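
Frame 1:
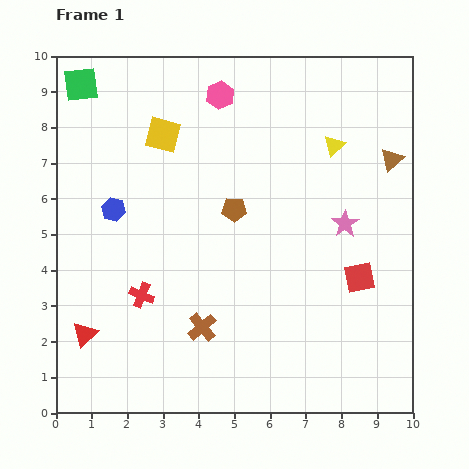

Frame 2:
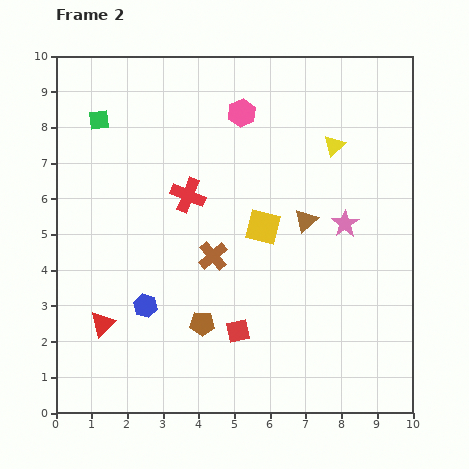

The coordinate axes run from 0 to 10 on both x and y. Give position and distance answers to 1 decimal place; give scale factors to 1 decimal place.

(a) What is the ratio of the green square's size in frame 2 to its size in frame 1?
0.6×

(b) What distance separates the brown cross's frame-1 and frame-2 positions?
2.0

The brown cross moved from (4.1, 2.4) to (4.4, 4.4), a distance of √(0.3² + 2.0²) ≈ 2.0.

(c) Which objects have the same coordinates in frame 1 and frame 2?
the yellow triangle, the pink star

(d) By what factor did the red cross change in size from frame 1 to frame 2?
1.4×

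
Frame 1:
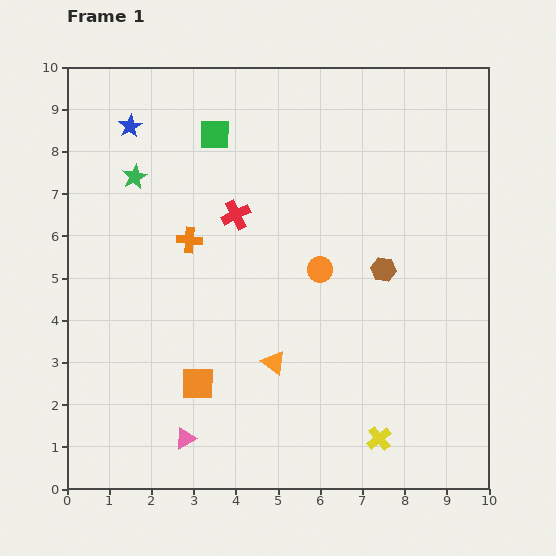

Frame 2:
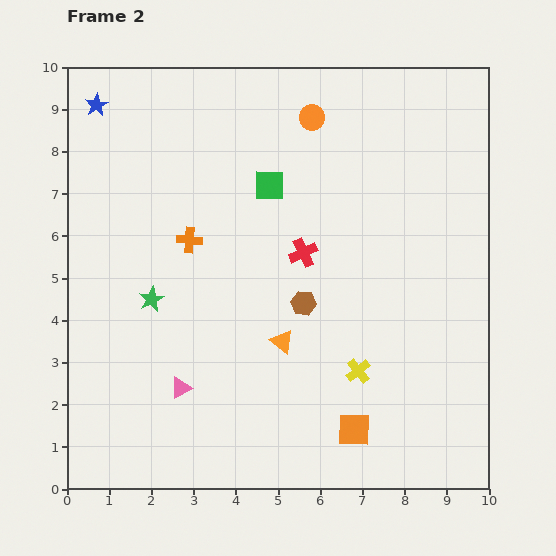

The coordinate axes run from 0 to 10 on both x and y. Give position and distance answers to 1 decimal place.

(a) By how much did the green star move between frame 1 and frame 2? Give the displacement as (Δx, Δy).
(0.4, -2.9)

The green star was at (1.6, 7.4) in frame 1 and (2.0, 4.5) in frame 2.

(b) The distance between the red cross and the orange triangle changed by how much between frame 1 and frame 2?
-1.4

Distance in frame 1: 3.6. Distance in frame 2: 2.2.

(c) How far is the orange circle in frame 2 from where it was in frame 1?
3.6

The orange circle moved from (6.0, 5.2) to (5.8, 8.8), a distance of √(0.2² + 3.6²) ≈ 3.6.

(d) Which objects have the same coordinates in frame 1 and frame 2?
the orange cross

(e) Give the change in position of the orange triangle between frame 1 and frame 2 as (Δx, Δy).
(0.2, 0.5)

The orange triangle was at (4.9, 3.0) in frame 1 and (5.1, 3.5) in frame 2.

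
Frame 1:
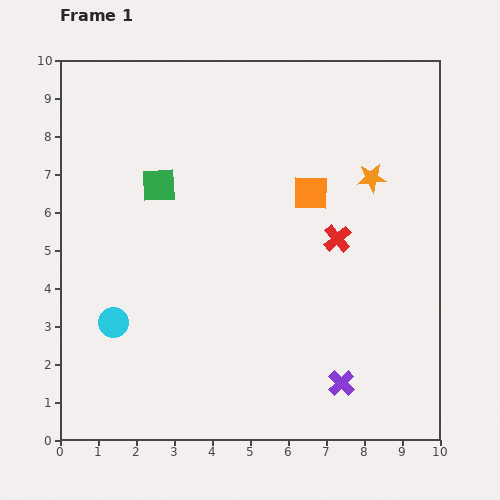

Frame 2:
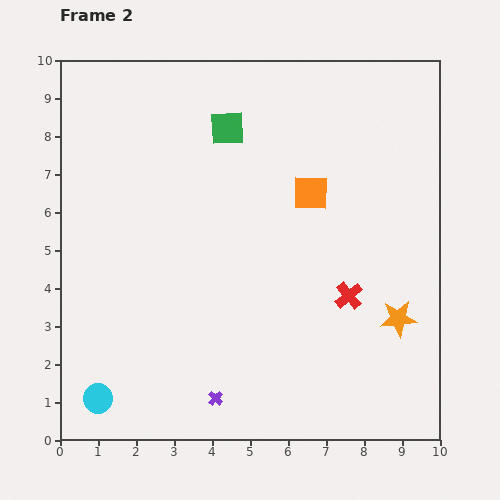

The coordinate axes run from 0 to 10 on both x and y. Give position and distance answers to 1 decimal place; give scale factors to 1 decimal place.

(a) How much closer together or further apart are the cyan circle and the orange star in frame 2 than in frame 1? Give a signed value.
+0.4

Distance in frame 1: 7.8. Distance in frame 2: 8.2.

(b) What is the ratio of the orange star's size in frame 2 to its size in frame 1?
1.3×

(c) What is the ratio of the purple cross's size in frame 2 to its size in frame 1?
0.6×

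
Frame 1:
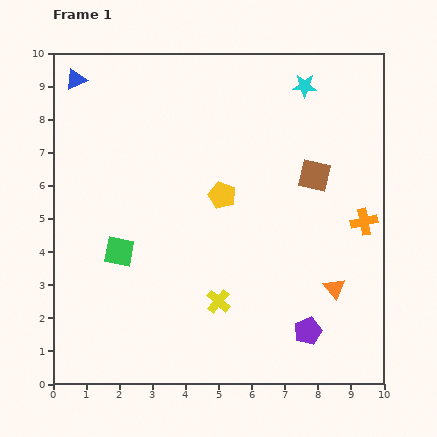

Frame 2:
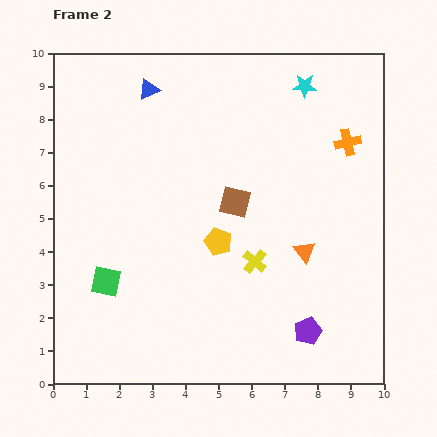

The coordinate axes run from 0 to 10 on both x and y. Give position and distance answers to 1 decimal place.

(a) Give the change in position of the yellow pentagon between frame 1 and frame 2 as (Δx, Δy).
(-0.1, -1.4)

The yellow pentagon was at (5.1, 5.7) in frame 1 and (5.0, 4.3) in frame 2.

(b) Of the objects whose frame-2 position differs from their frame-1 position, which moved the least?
the green square

(moved 1.0)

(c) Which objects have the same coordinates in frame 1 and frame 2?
the cyan star, the purple pentagon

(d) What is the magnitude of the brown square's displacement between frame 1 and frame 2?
2.5

The brown square moved from (7.9, 6.3) to (5.5, 5.5), a distance of √(2.4² + 0.8²) ≈ 2.5.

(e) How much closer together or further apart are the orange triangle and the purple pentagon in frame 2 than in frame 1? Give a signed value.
+0.9

Distance in frame 1: 1.5. Distance in frame 2: 2.4.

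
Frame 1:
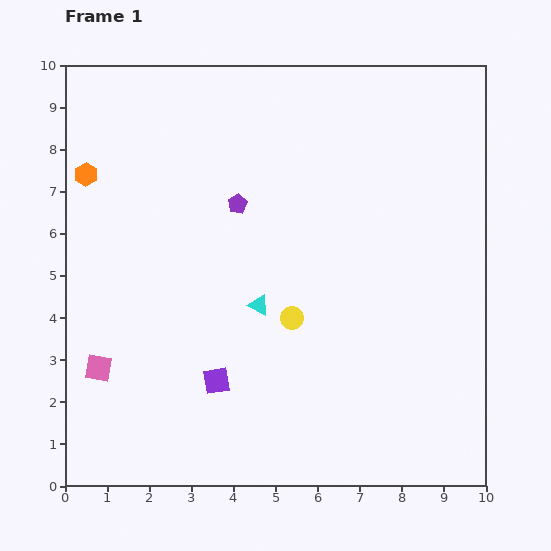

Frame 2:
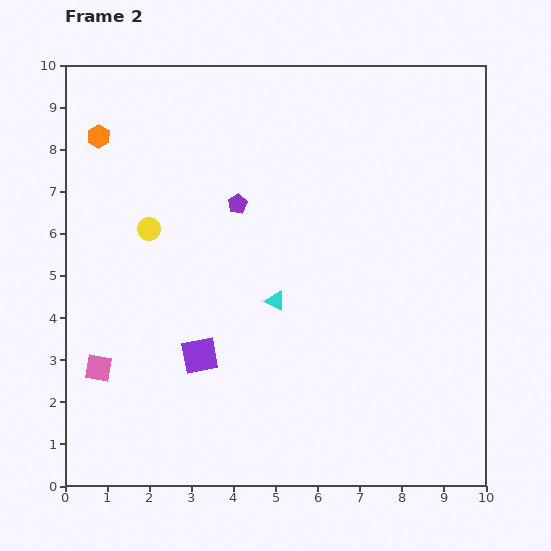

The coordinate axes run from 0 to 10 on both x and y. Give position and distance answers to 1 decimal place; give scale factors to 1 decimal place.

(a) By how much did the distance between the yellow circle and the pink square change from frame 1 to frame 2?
-1.3

Distance in frame 1: 4.8. Distance in frame 2: 3.5.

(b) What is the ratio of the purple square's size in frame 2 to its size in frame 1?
1.3×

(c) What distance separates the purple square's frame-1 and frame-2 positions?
0.7

The purple square moved from (3.6, 2.5) to (3.2, 3.1), a distance of √(0.4² + 0.6²) ≈ 0.7.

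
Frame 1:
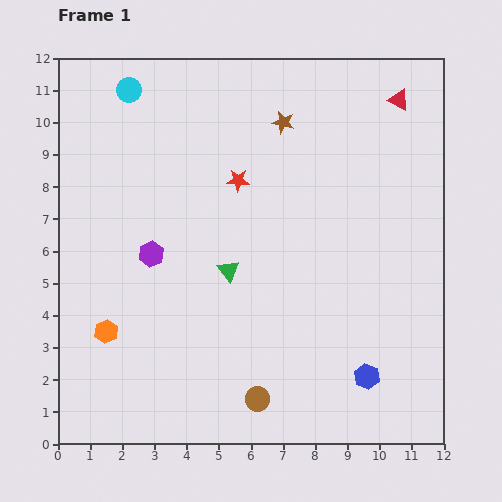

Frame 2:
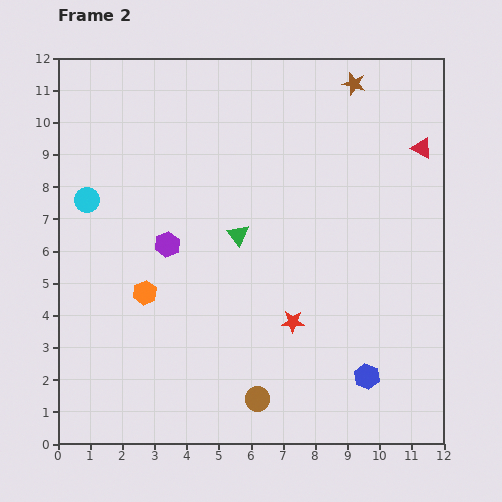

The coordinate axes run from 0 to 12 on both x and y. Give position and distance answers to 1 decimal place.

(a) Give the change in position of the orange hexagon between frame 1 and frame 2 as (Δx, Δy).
(1.2, 1.2)

The orange hexagon was at (1.5, 3.5) in frame 1 and (2.7, 4.7) in frame 2.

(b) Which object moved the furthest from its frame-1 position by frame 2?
the red star

(moved 4.7; next 3.6)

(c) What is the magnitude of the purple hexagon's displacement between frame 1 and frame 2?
0.6

The purple hexagon moved from (2.9, 5.9) to (3.4, 6.2), a distance of √(0.5² + 0.3²) ≈ 0.6.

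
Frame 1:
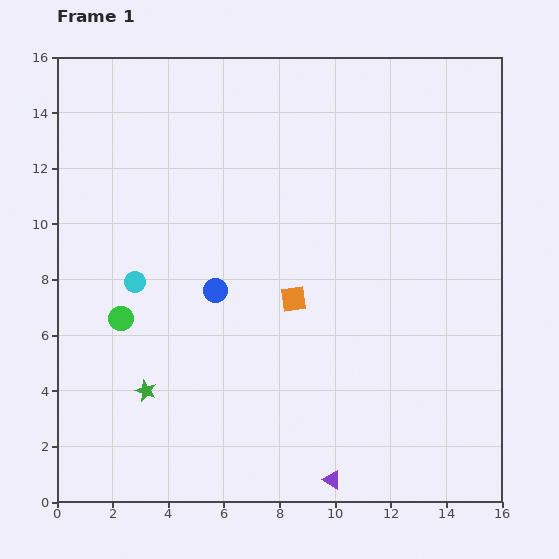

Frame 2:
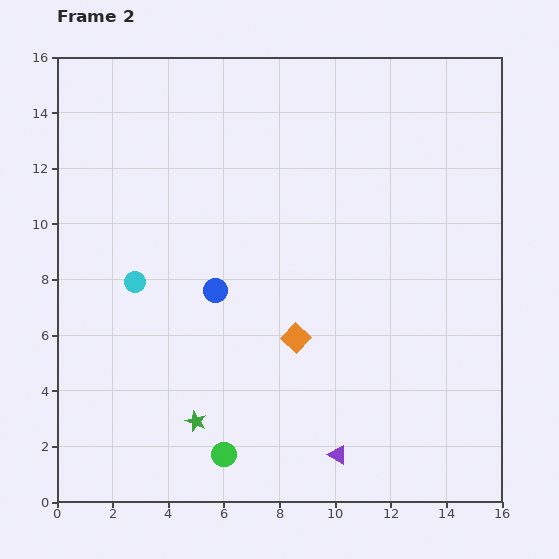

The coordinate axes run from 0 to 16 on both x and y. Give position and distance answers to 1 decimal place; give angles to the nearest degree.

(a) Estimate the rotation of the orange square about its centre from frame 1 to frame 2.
40° counter-clockwise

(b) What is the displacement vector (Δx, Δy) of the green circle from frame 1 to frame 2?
(3.7, -4.9)

The green circle was at (2.3, 6.6) in frame 1 and (6.0, 1.7) in frame 2.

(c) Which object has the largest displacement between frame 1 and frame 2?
the green circle

(moved 6.1; next 2.1)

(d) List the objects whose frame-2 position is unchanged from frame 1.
the cyan circle, the blue circle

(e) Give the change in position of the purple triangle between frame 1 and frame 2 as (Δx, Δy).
(0.2, 0.9)

The purple triangle was at (9.9, 0.8) in frame 1 and (10.1, 1.7) in frame 2.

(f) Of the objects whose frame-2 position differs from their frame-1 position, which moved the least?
the purple triangle

(moved 0.9)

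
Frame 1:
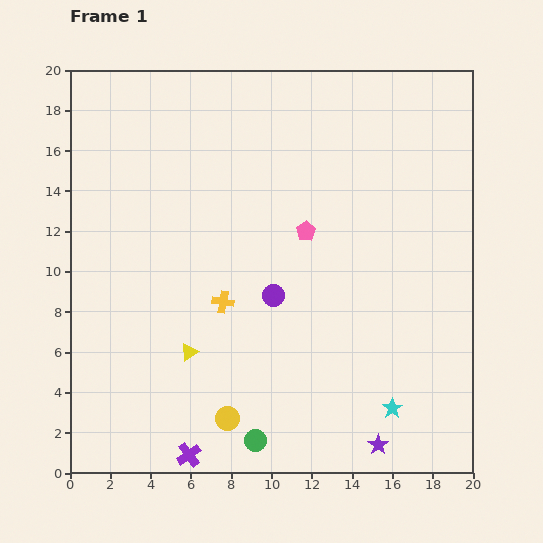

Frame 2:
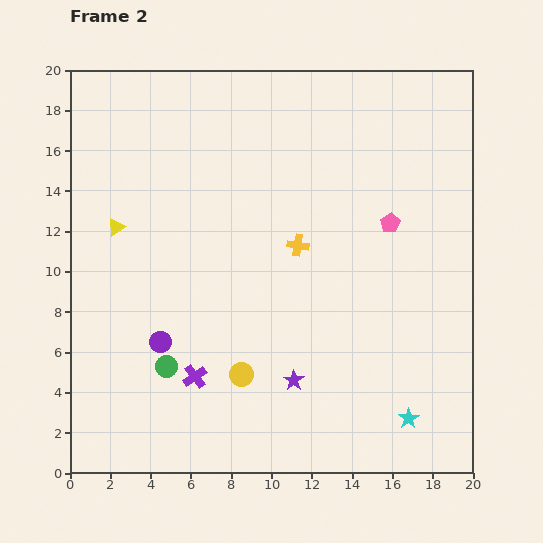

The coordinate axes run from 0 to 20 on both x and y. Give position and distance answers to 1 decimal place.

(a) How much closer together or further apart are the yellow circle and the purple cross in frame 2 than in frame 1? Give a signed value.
-0.3

Distance in frame 1: 2.6. Distance in frame 2: 2.3.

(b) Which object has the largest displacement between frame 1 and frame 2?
the yellow triangle

(moved 7.2; next 6.1)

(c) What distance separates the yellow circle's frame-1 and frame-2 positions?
2.3

The yellow circle moved from (7.8, 2.7) to (8.5, 4.9), a distance of √(0.7² + 2.2²) ≈ 2.3.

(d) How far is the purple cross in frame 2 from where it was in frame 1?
3.9

The purple cross moved from (5.9, 0.9) to (6.2, 4.8), a distance of √(0.3² + 3.9²) ≈ 3.9.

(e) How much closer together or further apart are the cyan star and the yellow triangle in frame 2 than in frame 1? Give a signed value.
+6.8

Distance in frame 1: 10.5. Distance in frame 2: 17.3.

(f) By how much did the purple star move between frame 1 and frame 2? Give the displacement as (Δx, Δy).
(-4.2, 3.2)

The purple star was at (15.3, 1.4) in frame 1 and (11.1, 4.6) in frame 2.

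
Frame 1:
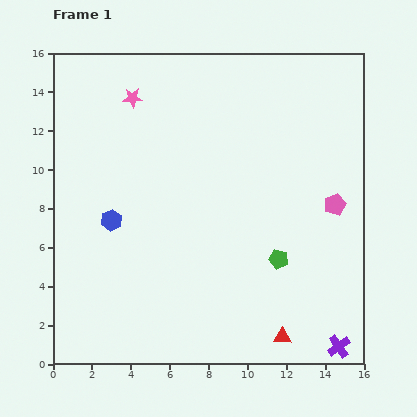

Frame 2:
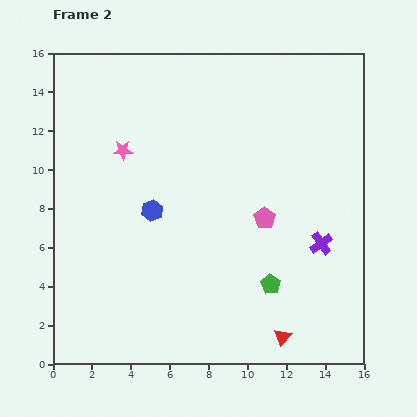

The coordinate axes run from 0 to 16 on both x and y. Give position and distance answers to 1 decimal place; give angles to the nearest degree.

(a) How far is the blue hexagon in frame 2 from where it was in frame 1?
2.2

The blue hexagon moved from (3.0, 7.4) to (5.1, 7.9), a distance of √(2.1² + 0.5²) ≈ 2.2.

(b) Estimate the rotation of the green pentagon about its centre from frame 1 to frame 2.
18° clockwise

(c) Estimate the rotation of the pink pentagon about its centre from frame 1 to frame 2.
16° counter-clockwise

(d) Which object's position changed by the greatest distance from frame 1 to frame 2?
the purple cross

(moved 5.4; next 3.7)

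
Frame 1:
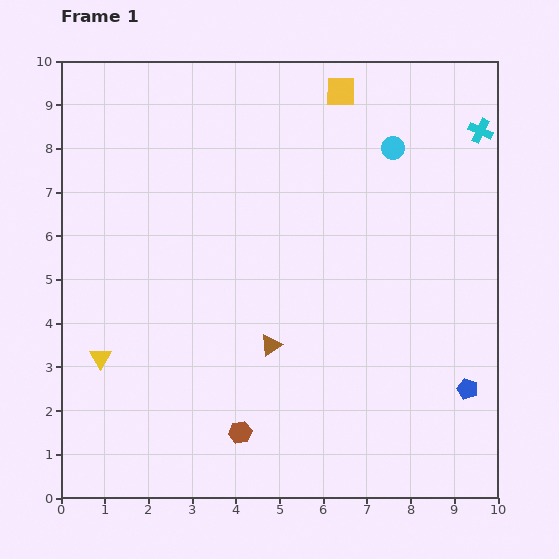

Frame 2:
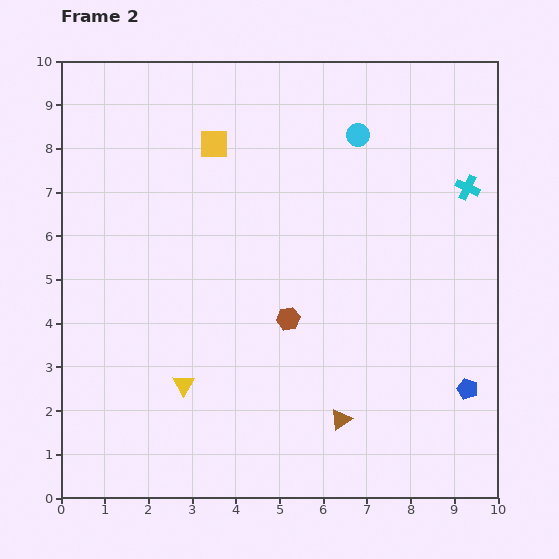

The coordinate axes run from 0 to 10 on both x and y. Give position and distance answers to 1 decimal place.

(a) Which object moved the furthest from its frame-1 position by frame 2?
the yellow square

(moved 3.1; next 2.8)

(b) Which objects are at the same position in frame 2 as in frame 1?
the blue pentagon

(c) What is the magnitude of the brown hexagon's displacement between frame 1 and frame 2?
2.8

The brown hexagon moved from (4.1, 1.5) to (5.2, 4.1), a distance of √(1.1² + 2.6²) ≈ 2.8.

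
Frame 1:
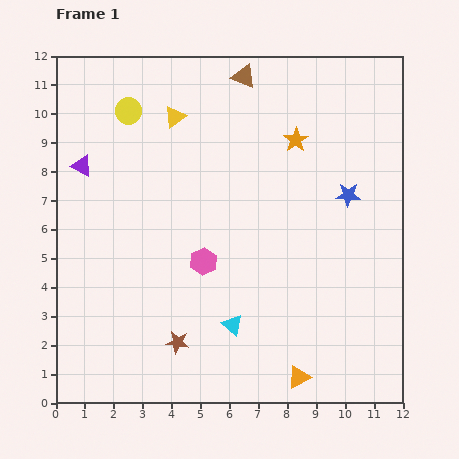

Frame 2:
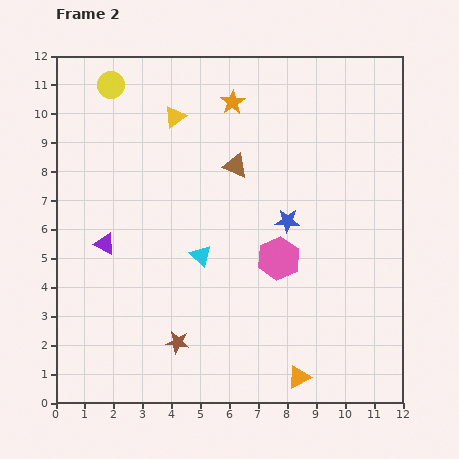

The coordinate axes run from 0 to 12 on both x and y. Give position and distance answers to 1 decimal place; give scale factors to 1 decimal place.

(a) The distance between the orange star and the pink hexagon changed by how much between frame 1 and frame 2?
+0.3

Distance in frame 1: 5.3. Distance in frame 2: 5.6.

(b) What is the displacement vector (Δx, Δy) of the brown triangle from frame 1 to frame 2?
(-0.3, -3.1)

The brown triangle was at (6.5, 11.3) in frame 1 and (6.2, 8.2) in frame 2.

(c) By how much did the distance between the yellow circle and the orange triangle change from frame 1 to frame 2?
+1.1

Distance in frame 1: 10.9. Distance in frame 2: 12.0.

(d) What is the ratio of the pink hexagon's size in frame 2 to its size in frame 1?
1.6×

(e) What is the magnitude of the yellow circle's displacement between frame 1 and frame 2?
1.1

The yellow circle moved from (2.5, 10.1) to (1.9, 11.0), a distance of √(0.6² + 0.9²) ≈ 1.1.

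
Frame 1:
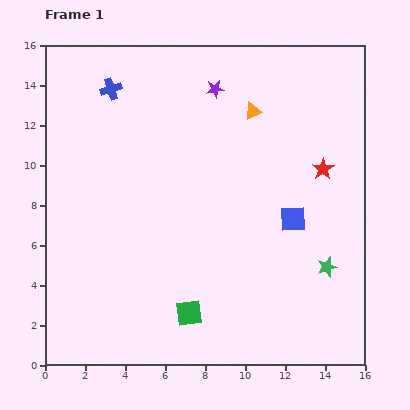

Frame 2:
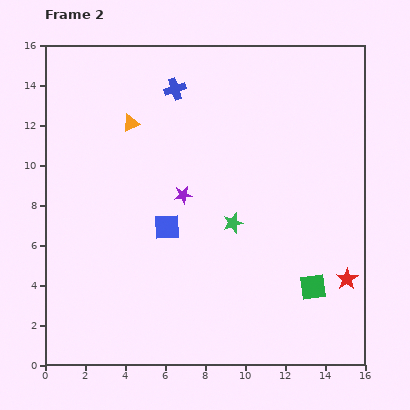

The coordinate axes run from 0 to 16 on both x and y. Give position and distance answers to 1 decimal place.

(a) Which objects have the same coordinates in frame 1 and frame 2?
none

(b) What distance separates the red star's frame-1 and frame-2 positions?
5.6

The red star moved from (13.9, 9.8) to (15.1, 4.3), a distance of √(1.2² + 5.5²) ≈ 5.6.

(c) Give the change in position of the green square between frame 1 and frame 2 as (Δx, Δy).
(6.2, 1.3)

The green square was at (7.2, 2.6) in frame 1 and (13.4, 3.9) in frame 2.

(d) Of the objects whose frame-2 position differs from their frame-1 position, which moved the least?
the blue cross

(moved 3.2)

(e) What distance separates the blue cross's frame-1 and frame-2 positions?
3.2

The blue cross moved from (3.3, 13.8) to (6.5, 13.8), a distance of √(3.2² + 0.0²) ≈ 3.2.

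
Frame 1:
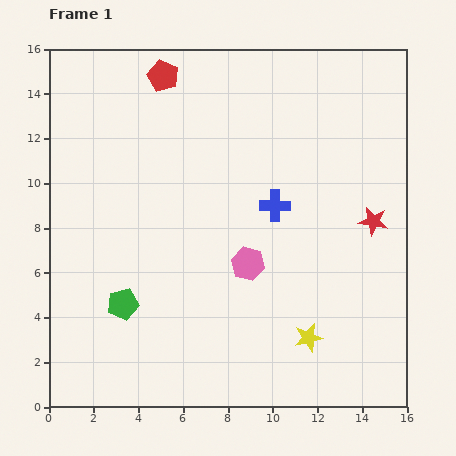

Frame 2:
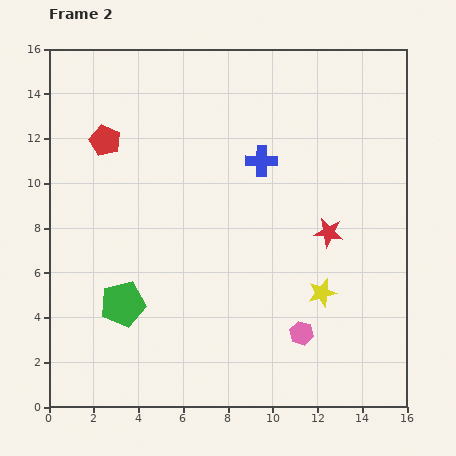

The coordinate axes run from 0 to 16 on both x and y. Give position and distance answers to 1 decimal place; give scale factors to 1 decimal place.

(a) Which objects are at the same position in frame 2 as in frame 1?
the green pentagon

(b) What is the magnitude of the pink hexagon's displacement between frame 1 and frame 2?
3.9

The pink hexagon moved from (8.9, 6.4) to (11.3, 3.3), a distance of √(2.4² + 3.1²) ≈ 3.9.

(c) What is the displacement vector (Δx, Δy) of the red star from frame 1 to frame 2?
(-2.0, -0.5)

The red star was at (14.5, 8.3) in frame 1 and (12.5, 7.8) in frame 2.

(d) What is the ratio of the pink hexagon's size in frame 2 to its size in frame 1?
0.7×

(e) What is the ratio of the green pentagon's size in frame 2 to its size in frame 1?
1.5×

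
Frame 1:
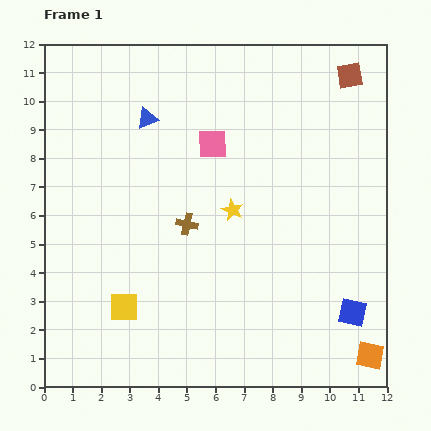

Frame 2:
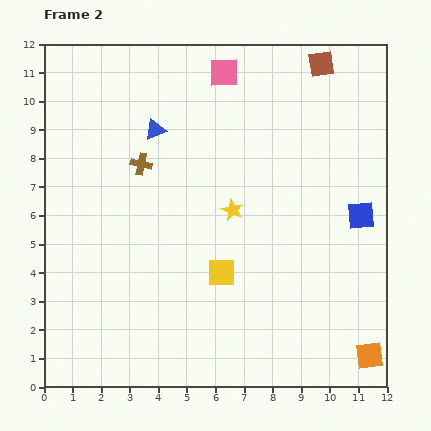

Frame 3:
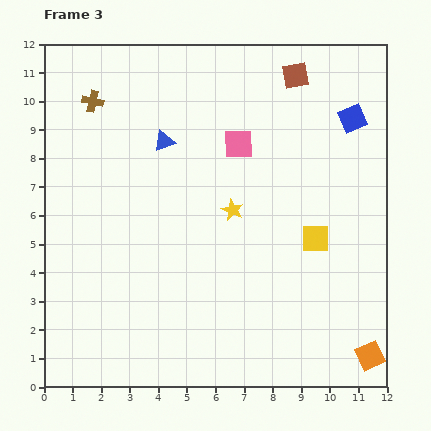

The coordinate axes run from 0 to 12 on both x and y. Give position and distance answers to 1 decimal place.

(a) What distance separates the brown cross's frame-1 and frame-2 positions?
2.6

The brown cross moved from (5.0, 5.7) to (3.4, 7.8), a distance of √(1.6² + 2.1²) ≈ 2.6.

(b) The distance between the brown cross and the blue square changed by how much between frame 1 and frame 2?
+1.3

Distance in frame 1: 6.6. Distance in frame 2: 7.9.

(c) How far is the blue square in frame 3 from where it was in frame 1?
6.8

The blue square moved from (10.8, 2.6) to (10.8, 9.4), a distance of √(0.0² + 6.8²) ≈ 6.8.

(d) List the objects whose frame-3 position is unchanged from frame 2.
the orange square, the yellow star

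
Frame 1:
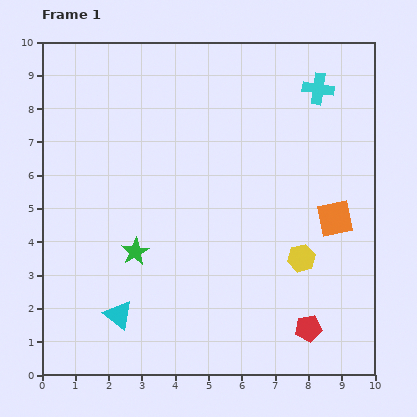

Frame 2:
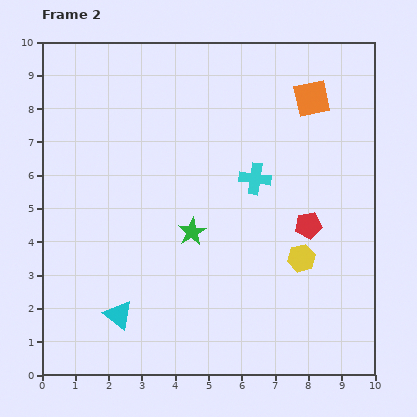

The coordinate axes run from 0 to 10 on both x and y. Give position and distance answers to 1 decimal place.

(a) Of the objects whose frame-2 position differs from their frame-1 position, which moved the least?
the green star

(moved 1.8)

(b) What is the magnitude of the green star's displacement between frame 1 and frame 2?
1.8

The green star moved from (2.8, 3.7) to (4.5, 4.3), a distance of √(1.7² + 0.6²) ≈ 1.8.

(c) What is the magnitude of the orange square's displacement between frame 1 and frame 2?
3.7

The orange square moved from (8.8, 4.7) to (8.1, 8.3), a distance of √(0.7² + 3.6²) ≈ 3.7.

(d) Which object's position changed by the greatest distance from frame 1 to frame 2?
the orange square

(moved 3.7; next 3.3)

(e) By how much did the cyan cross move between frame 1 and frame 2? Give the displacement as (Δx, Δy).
(-1.9, -2.7)

The cyan cross was at (8.3, 8.6) in frame 1 and (6.4, 5.9) in frame 2.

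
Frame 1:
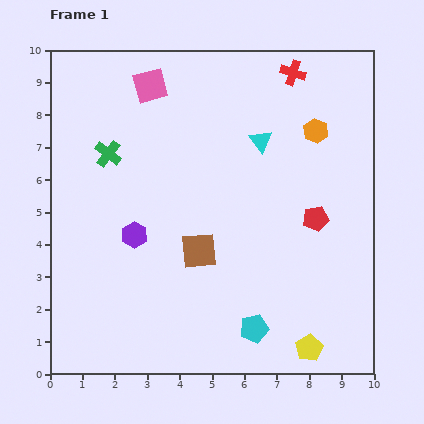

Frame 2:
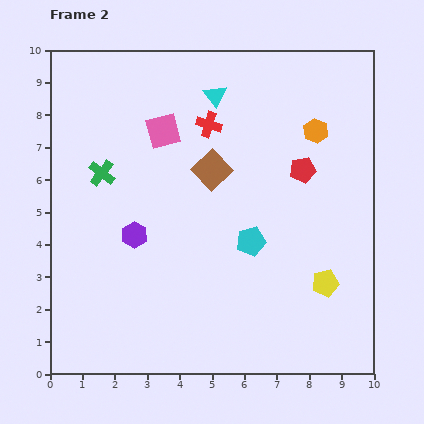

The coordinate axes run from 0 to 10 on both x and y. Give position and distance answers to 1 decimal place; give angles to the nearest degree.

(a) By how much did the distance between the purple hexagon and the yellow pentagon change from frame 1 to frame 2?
-0.3

Distance in frame 1: 6.4. Distance in frame 2: 6.1.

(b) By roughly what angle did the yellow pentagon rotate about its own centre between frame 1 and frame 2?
17° clockwise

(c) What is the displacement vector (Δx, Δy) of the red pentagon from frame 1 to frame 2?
(-0.4, 1.5)

The red pentagon was at (8.2, 4.8) in frame 1 and (7.8, 6.3) in frame 2.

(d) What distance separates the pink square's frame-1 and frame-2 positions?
1.5

The pink square moved from (3.1, 8.9) to (3.5, 7.5), a distance of √(0.4² + 1.4²) ≈ 1.5.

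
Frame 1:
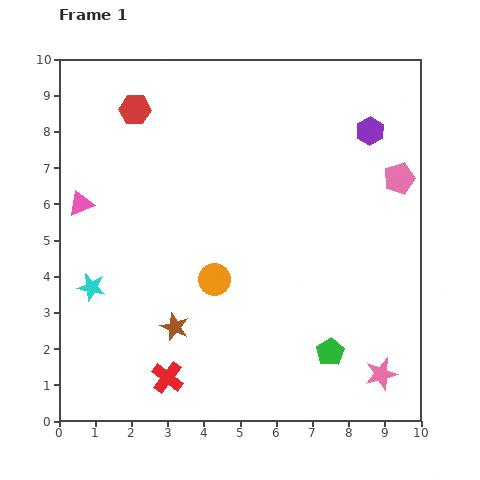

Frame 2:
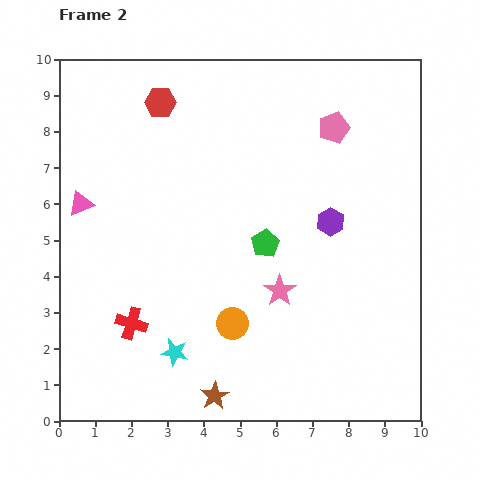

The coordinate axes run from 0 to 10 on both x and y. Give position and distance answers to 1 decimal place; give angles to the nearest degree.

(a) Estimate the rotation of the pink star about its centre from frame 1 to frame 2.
20° counter-clockwise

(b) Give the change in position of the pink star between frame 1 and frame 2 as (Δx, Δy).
(-2.8, 2.3)

The pink star was at (8.9, 1.3) in frame 1 and (6.1, 3.6) in frame 2.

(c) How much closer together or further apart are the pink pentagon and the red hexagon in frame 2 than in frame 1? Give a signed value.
-2.6

Distance in frame 1: 7.5. Distance in frame 2: 4.9.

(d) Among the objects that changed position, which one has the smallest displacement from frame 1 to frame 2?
the red hexagon

(moved 0.7)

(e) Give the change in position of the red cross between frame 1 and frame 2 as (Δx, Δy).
(-1.0, 1.5)

The red cross was at (3.0, 1.2) in frame 1 and (2.0, 2.7) in frame 2.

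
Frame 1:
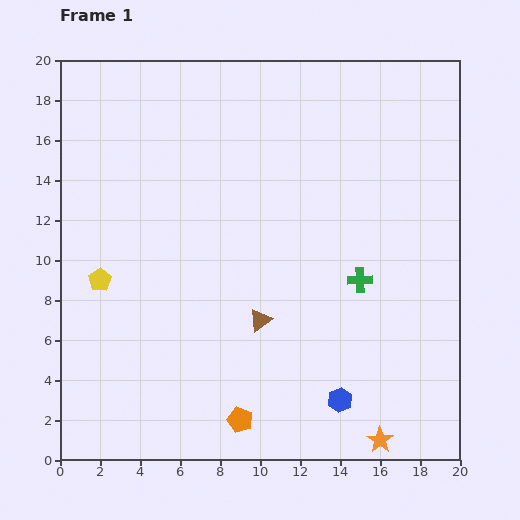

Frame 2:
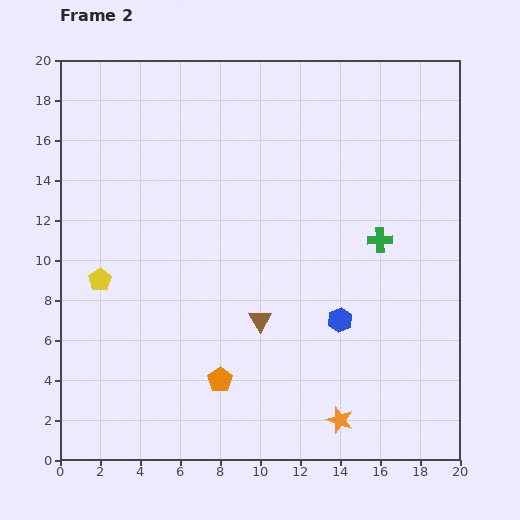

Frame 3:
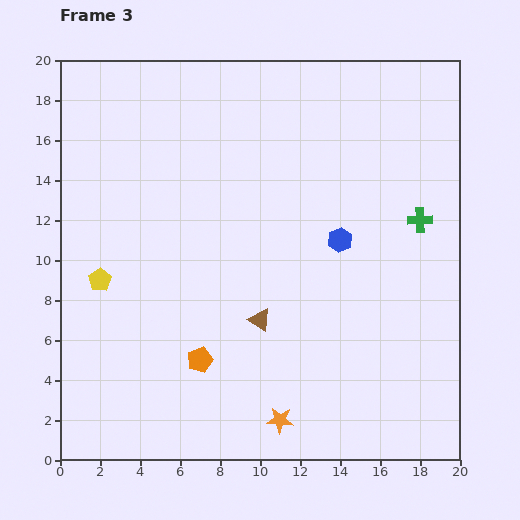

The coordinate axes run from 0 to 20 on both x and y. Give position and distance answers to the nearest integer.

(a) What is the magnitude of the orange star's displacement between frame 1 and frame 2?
2

The orange star moved from (16, 1) to (14, 2), a distance of √(2² + 1²) ≈ 2.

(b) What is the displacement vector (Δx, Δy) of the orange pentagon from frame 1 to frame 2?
(-1, 2)

The orange pentagon was at (9, 2) in frame 1 and (8, 4) in frame 2.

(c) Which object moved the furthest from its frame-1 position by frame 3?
the blue hexagon

(moved 8; next 5)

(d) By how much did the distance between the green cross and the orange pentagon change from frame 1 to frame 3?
+4

Distance in frame 1: 9. Distance in frame 3: 13.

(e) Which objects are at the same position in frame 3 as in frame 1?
the brown triangle, the yellow pentagon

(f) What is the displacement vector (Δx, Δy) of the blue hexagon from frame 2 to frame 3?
(0, 4)

The blue hexagon was at (14, 7) in frame 2 and (14, 11) in frame 3.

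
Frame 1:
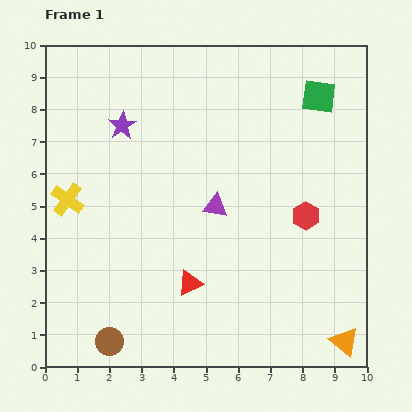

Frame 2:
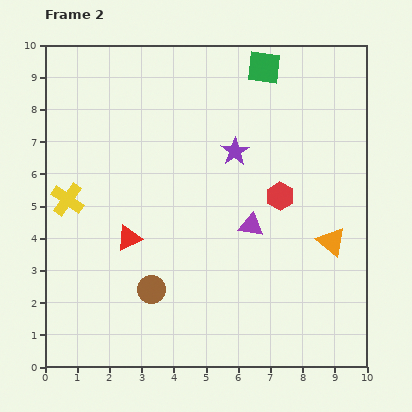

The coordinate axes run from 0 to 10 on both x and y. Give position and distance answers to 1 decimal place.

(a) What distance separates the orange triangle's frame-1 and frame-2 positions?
3.1

The orange triangle moved from (9.3, 0.8) to (8.9, 3.9), a distance of √(0.4² + 3.1²) ≈ 3.1.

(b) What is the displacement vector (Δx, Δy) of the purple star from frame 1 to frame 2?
(3.5, -0.8)

The purple star was at (2.4, 7.5) in frame 1 and (5.9, 6.7) in frame 2.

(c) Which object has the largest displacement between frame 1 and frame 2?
the purple star

(moved 3.6; next 3.1)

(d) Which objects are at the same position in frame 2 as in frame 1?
the yellow cross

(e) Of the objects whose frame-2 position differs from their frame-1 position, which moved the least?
the red hexagon

(moved 1.0)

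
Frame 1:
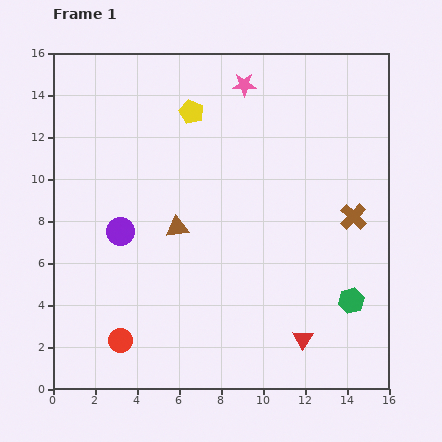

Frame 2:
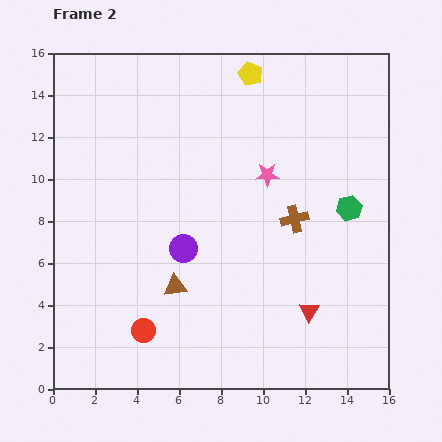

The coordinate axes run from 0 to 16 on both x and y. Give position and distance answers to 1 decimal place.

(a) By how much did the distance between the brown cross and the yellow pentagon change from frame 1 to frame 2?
-2.0

Distance in frame 1: 9.2. Distance in frame 2: 7.2.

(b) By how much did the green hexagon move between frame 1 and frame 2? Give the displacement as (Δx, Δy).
(-0.1, 4.4)

The green hexagon was at (14.2, 4.2) in frame 1 and (14.1, 8.6) in frame 2.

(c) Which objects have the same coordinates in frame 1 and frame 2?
none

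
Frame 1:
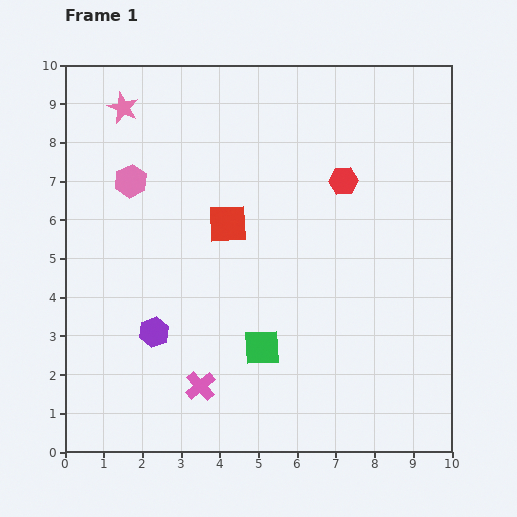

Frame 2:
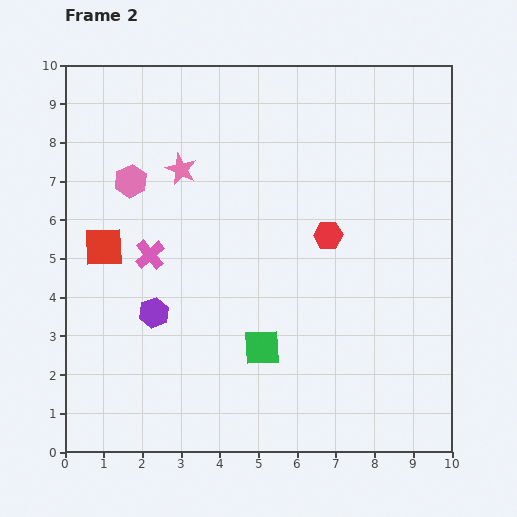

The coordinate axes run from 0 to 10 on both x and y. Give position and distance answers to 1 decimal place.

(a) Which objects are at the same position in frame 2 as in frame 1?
the pink hexagon, the green square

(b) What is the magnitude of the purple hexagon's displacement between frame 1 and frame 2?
0.5

The purple hexagon moved from (2.3, 3.1) to (2.3, 3.6), a distance of √(0.0² + 0.5²) ≈ 0.5.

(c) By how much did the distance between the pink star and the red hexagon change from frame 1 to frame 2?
-1.8

Distance in frame 1: 6.0. Distance in frame 2: 4.2.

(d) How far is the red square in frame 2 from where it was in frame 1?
3.3

The red square moved from (4.2, 5.9) to (1.0, 5.3), a distance of √(3.2² + 0.6²) ≈ 3.3.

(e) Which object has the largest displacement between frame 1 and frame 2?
the pink cross

(moved 3.6; next 3.3)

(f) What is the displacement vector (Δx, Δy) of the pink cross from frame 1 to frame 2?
(-1.3, 3.4)

The pink cross was at (3.5, 1.7) in frame 1 and (2.2, 5.1) in frame 2.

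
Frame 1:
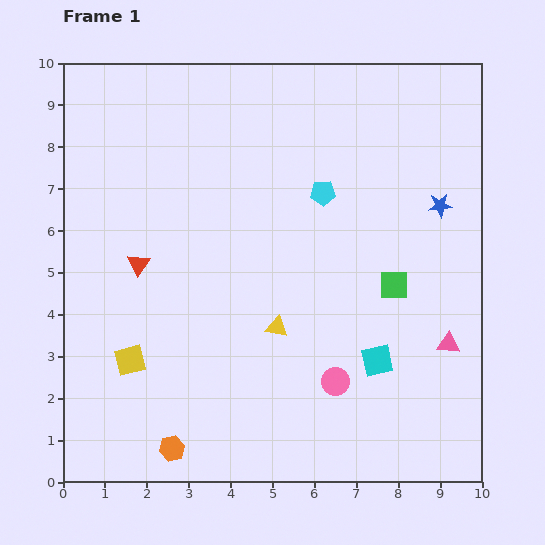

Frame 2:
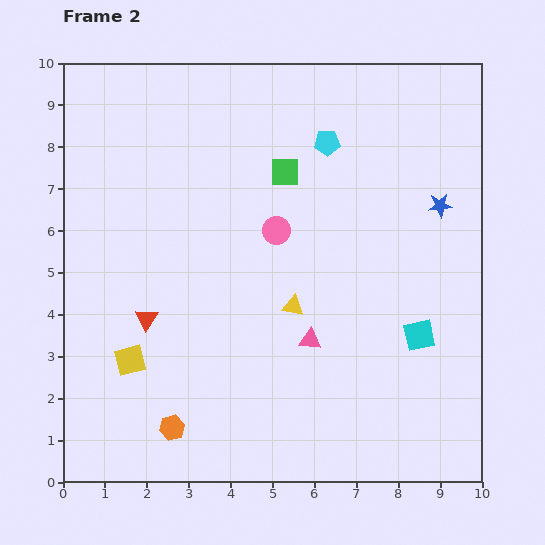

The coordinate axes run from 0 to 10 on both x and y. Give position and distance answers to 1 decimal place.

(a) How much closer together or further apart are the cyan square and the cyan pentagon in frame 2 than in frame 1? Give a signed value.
+0.9

Distance in frame 1: 4.2. Distance in frame 2: 5.1.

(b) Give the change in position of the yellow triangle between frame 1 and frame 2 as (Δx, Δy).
(0.4, 0.5)

The yellow triangle was at (5.1, 3.7) in frame 1 and (5.5, 4.2) in frame 2.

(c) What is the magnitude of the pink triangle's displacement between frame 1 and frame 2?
3.3

The pink triangle moved from (9.2, 3.3) to (5.9, 3.4), a distance of √(3.3² + 0.1²) ≈ 3.3.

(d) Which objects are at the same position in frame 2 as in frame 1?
the yellow square, the blue star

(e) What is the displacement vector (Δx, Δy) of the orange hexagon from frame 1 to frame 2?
(0.0, 0.5)

The orange hexagon was at (2.6, 0.8) in frame 1 and (2.6, 1.3) in frame 2.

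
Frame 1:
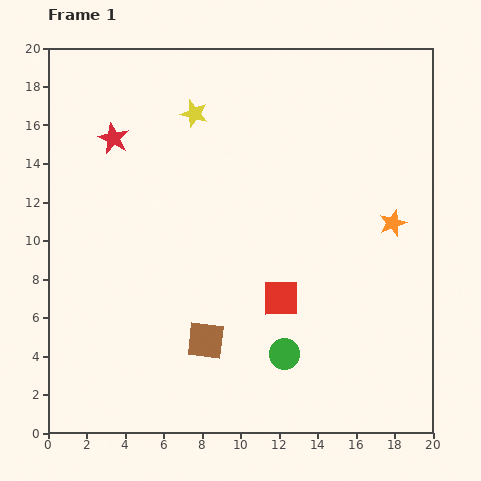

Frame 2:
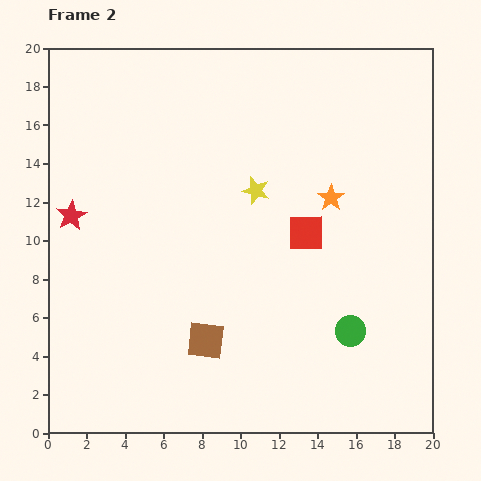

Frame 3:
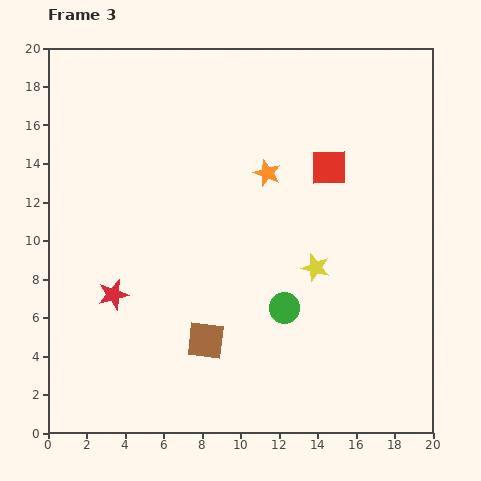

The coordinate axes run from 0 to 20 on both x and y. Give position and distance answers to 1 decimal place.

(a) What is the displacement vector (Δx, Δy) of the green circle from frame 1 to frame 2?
(3.4, 1.2)

The green circle was at (12.3, 4.1) in frame 1 and (15.7, 5.3) in frame 2.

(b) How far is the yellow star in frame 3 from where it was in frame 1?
10.2

The yellow star moved from (7.6, 16.6) to (13.9, 8.6), a distance of √(6.3² + 8.0²) ≈ 10.2.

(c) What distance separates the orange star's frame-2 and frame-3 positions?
3.5

The orange star moved from (14.7, 12.2) to (11.4, 13.5), a distance of √(3.3² + 1.3²) ≈ 3.5.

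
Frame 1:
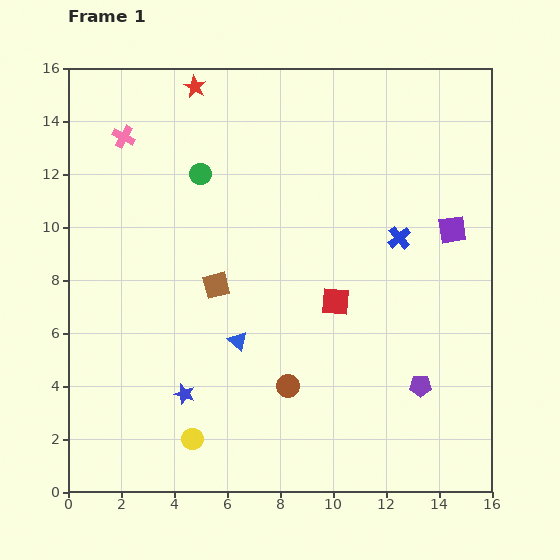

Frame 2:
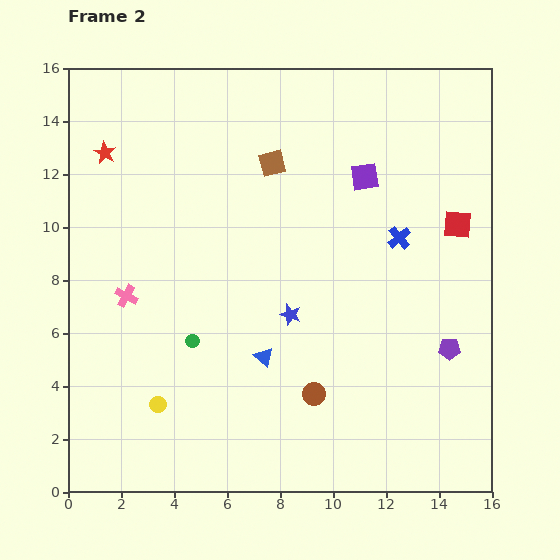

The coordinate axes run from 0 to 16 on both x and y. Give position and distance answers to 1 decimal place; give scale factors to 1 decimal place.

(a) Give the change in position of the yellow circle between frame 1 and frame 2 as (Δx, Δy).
(-1.3, 1.3)

The yellow circle was at (4.7, 2.0) in frame 1 and (3.4, 3.3) in frame 2.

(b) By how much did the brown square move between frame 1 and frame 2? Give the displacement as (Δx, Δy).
(2.1, 4.6)

The brown square was at (5.6, 7.8) in frame 1 and (7.7, 12.4) in frame 2.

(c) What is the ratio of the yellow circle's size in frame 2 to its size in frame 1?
0.8×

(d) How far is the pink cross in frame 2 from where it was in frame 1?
6.0

The pink cross moved from (2.1, 13.4) to (2.2, 7.4), a distance of √(0.1² + 6.0²) ≈ 6.0.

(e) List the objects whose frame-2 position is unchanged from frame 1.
the blue cross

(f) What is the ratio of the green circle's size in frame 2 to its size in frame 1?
0.6×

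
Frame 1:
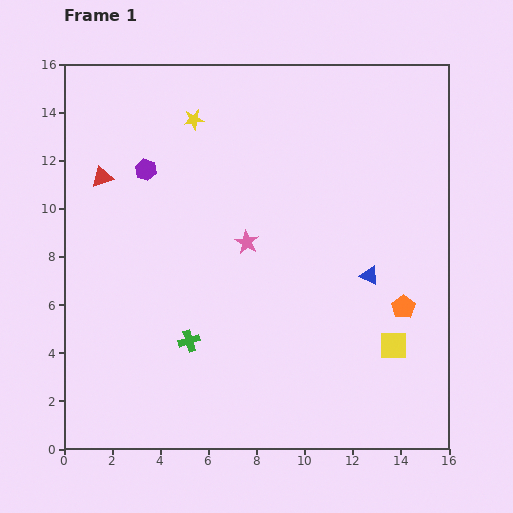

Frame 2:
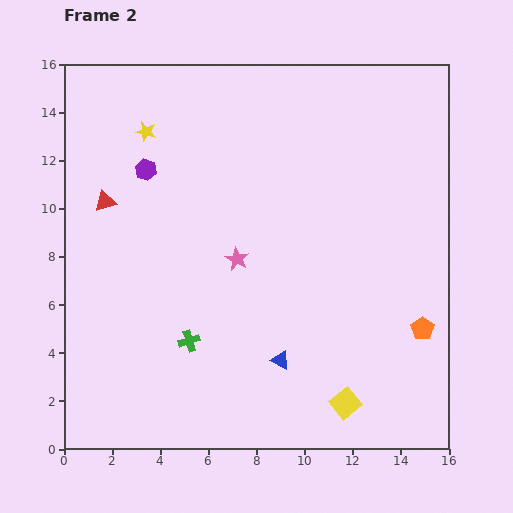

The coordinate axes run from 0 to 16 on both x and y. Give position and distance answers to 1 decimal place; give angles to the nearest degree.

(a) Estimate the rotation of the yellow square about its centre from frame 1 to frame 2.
40° counter-clockwise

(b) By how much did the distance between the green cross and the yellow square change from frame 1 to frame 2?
-1.5

Distance in frame 1: 8.5. Distance in frame 2: 7.0.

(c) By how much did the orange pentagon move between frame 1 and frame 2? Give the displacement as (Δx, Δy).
(0.8, -0.9)

The orange pentagon was at (14.1, 5.9) in frame 1 and (14.9, 5.0) in frame 2.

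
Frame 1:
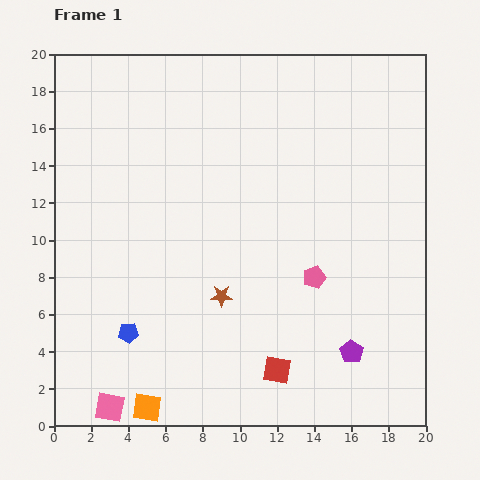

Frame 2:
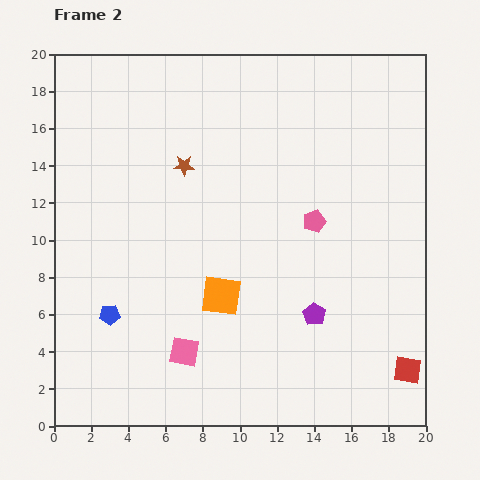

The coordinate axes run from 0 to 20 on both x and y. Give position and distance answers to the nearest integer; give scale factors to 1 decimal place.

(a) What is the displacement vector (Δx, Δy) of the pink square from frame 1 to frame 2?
(4, 3)

The pink square was at (3, 1) in frame 1 and (7, 4) in frame 2.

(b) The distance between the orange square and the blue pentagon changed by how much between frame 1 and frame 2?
+2

Distance in frame 1: 4. Distance in frame 2: 6.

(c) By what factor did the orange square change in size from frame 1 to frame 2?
1.4×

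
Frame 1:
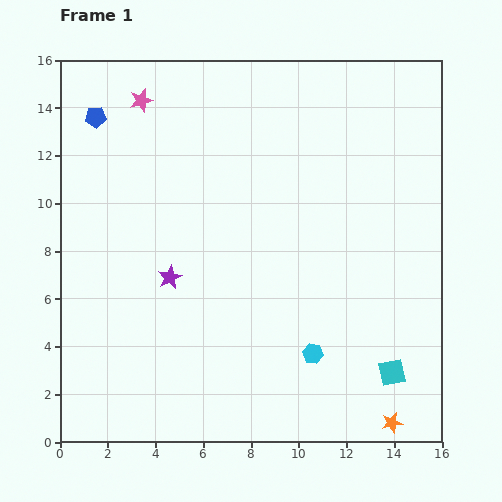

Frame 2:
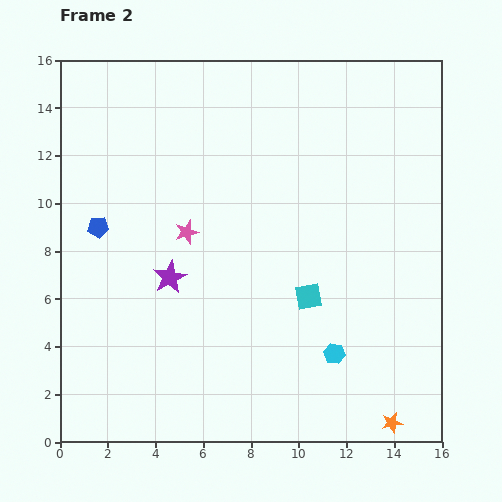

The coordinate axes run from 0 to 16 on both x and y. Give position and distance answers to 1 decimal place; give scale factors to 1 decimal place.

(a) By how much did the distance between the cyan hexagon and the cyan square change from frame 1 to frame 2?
-0.8

Distance in frame 1: 3.4. Distance in frame 2: 2.6.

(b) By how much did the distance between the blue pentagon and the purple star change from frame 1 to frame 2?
-3.7

Distance in frame 1: 7.4. Distance in frame 2: 3.7.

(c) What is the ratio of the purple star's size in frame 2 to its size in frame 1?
1.4×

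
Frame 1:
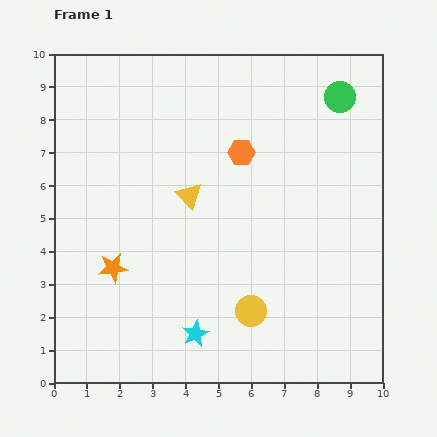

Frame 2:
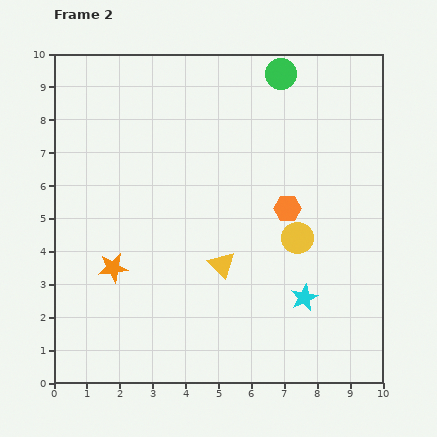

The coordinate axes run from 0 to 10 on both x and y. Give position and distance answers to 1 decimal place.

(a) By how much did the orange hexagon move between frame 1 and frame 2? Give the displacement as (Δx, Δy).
(1.4, -1.7)

The orange hexagon was at (5.7, 7.0) in frame 1 and (7.1, 5.3) in frame 2.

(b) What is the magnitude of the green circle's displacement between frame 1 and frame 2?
1.9

The green circle moved from (8.7, 8.7) to (6.9, 9.4), a distance of √(1.8² + 0.7²) ≈ 1.9.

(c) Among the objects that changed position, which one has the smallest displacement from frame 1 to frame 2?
the green circle

(moved 1.9)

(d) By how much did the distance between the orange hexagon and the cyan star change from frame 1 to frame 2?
-3.0

Distance in frame 1: 5.7. Distance in frame 2: 2.7.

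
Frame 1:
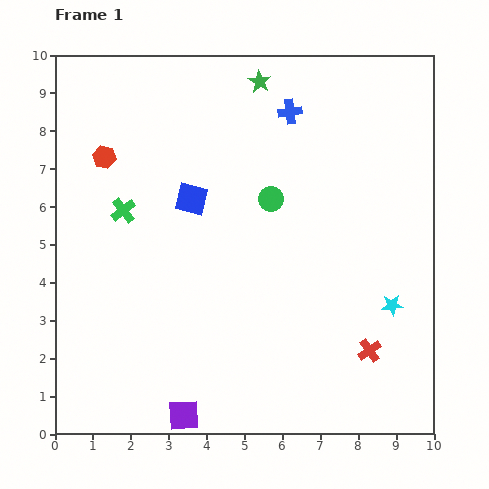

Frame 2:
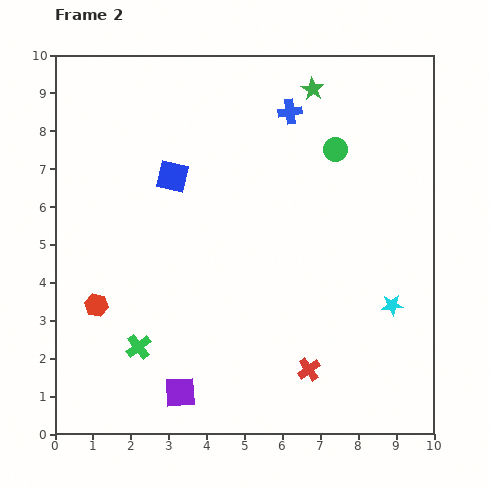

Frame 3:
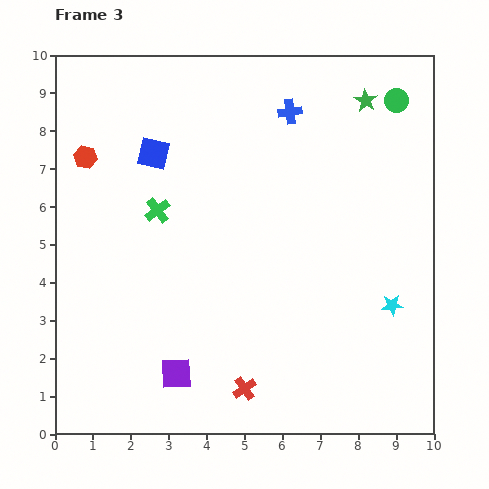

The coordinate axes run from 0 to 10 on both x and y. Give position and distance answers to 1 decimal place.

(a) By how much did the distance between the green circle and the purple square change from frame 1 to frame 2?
+1.5

Distance in frame 1: 6.1. Distance in frame 2: 7.6.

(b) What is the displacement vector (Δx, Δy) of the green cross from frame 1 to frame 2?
(0.4, -3.6)

The green cross was at (1.8, 5.9) in frame 1 and (2.2, 2.3) in frame 2.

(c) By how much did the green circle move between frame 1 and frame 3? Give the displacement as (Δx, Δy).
(3.3, 2.6)

The green circle was at (5.7, 6.2) in frame 1 and (9.0, 8.8) in frame 3.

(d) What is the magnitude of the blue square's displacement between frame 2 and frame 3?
0.8

The blue square moved from (3.1, 6.8) to (2.6, 7.4), a distance of √(0.5² + 0.6²) ≈ 0.8.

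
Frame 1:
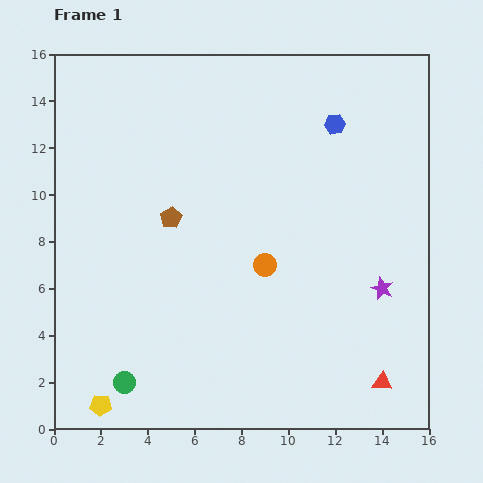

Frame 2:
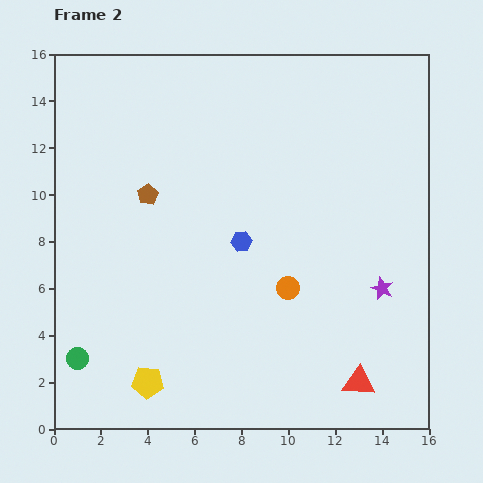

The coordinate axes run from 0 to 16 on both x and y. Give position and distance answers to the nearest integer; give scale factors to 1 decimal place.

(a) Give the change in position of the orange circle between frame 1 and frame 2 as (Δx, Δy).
(1, -1)

The orange circle was at (9, 7) in frame 1 and (10, 6) in frame 2.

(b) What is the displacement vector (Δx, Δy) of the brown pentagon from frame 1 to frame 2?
(-1, 1)

The brown pentagon was at (5, 9) in frame 1 and (4, 10) in frame 2.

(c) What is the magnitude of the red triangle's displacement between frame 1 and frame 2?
1

The red triangle moved from (14, 2) to (13, 2), a distance of √(1² + 0²) ≈ 1.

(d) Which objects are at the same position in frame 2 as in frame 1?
the purple star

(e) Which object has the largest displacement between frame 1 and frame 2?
the blue hexagon

(moved 6; next 2)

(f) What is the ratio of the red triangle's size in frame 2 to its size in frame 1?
1.6×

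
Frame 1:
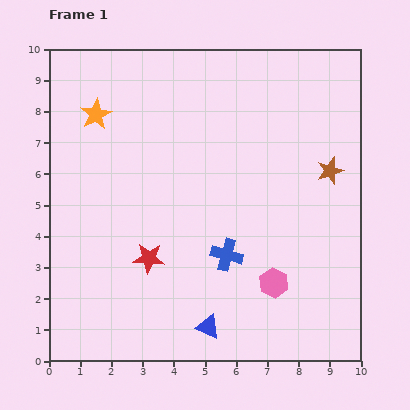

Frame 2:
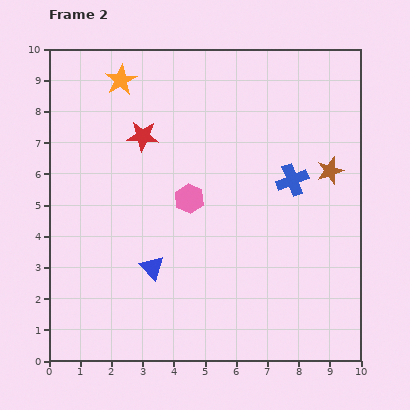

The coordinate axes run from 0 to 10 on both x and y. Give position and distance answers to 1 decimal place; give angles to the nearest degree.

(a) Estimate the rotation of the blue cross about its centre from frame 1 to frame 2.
37° counter-clockwise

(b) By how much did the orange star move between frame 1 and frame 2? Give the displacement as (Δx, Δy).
(0.8, 1.1)

The orange star was at (1.5, 7.9) in frame 1 and (2.3, 9.0) in frame 2.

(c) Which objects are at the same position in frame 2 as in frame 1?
the brown star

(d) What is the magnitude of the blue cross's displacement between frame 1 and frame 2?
3.2

The blue cross moved from (5.7, 3.4) to (7.8, 5.8), a distance of √(2.1² + 2.4²) ≈ 3.2.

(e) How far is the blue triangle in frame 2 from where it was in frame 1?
2.6

The blue triangle moved from (5.1, 1.1) to (3.3, 3.0), a distance of √(1.8² + 1.9²) ≈ 2.6.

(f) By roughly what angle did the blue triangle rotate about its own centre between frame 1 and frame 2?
23° clockwise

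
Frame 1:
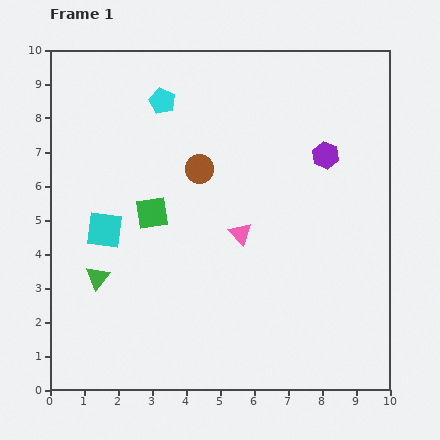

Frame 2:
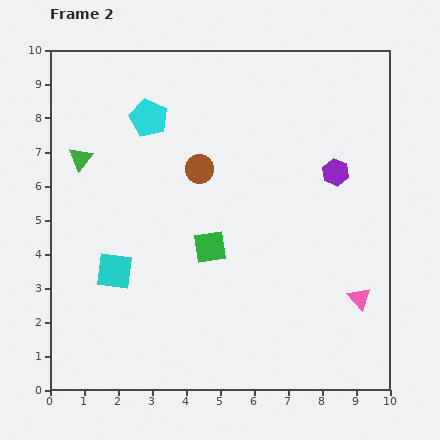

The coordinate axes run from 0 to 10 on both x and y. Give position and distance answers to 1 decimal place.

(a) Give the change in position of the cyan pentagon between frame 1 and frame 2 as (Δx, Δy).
(-0.4, -0.5)

The cyan pentagon was at (3.3, 8.5) in frame 1 and (2.9, 8.0) in frame 2.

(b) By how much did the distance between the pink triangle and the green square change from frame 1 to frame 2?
+1.9

Distance in frame 1: 2.7. Distance in frame 2: 4.6.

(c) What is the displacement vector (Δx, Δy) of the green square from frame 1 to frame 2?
(1.7, -1.0)

The green square was at (3.0, 5.2) in frame 1 and (4.7, 4.2) in frame 2.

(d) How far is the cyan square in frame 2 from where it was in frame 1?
1.2

The cyan square moved from (1.6, 4.7) to (1.9, 3.5), a distance of √(0.3² + 1.2²) ≈ 1.2.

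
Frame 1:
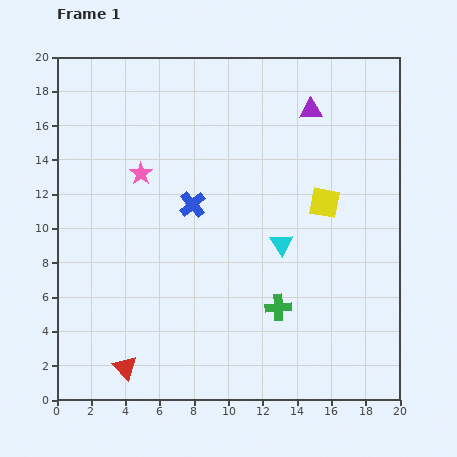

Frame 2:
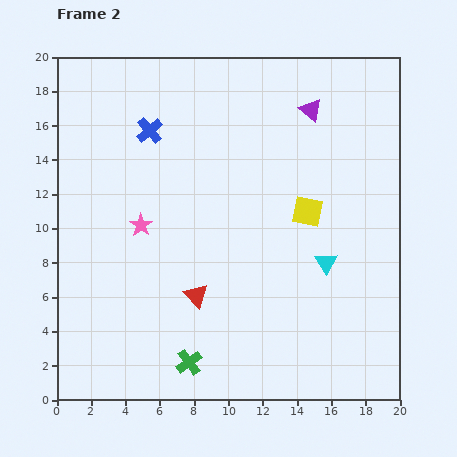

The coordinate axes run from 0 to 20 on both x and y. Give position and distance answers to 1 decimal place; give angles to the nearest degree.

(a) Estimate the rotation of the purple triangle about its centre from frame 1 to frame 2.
41° clockwise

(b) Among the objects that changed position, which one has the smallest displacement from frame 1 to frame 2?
the yellow square

(moved 1.1)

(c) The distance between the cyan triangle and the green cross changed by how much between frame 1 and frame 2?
+6.2

Distance in frame 1: 3.7. Distance in frame 2: 9.9.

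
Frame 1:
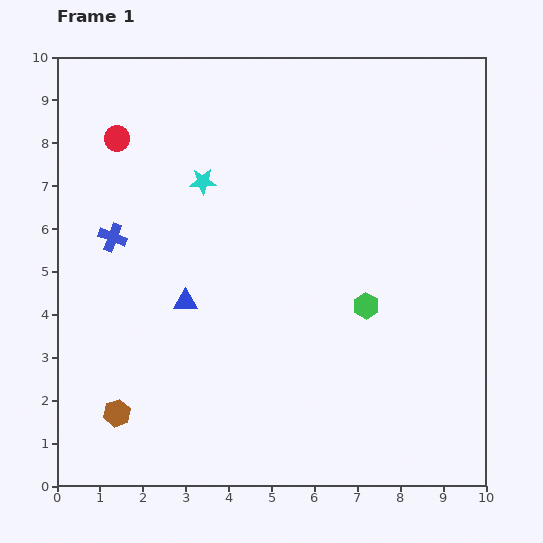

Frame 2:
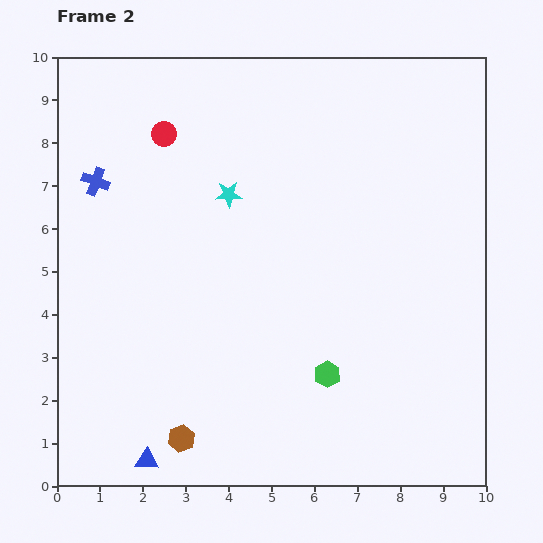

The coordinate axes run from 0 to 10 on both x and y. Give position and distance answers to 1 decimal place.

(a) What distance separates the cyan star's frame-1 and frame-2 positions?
0.7

The cyan star moved from (3.4, 7.1) to (4.0, 6.8), a distance of √(0.6² + 0.3²) ≈ 0.7.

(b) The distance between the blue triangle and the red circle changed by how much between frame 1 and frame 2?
+3.5

Distance in frame 1: 4.1. Distance in frame 2: 7.6.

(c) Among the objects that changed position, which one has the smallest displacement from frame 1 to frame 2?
the cyan star

(moved 0.7)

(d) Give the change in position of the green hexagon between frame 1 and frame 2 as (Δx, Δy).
(-0.9, -1.6)

The green hexagon was at (7.2, 4.2) in frame 1 and (6.3, 2.6) in frame 2.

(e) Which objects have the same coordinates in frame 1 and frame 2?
none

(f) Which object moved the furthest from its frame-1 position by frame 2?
the blue triangle

(moved 3.8; next 1.8)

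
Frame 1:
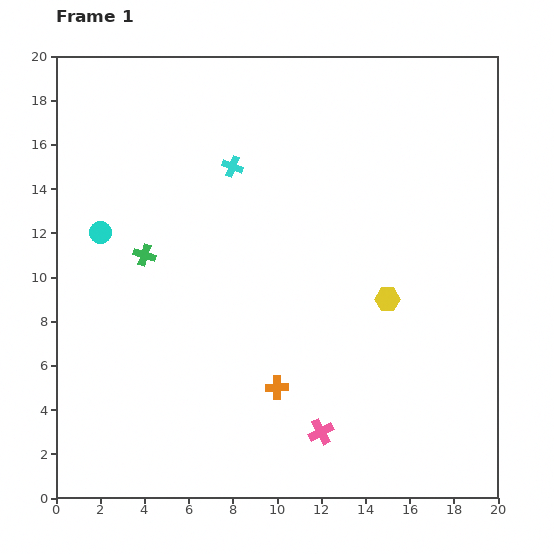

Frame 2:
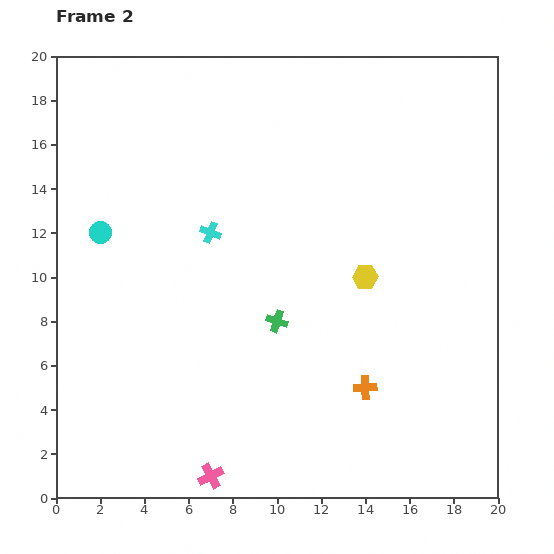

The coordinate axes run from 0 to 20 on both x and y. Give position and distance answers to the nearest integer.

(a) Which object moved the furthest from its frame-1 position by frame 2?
the green cross

(moved 7; next 5)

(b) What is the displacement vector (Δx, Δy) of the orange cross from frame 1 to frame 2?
(4, 0)

The orange cross was at (10, 5) in frame 1 and (14, 5) in frame 2.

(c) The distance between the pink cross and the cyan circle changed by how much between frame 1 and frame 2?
-1

Distance in frame 1: 13. Distance in frame 2: 12.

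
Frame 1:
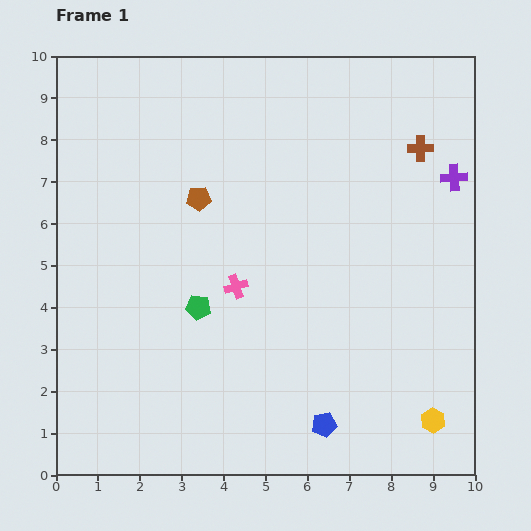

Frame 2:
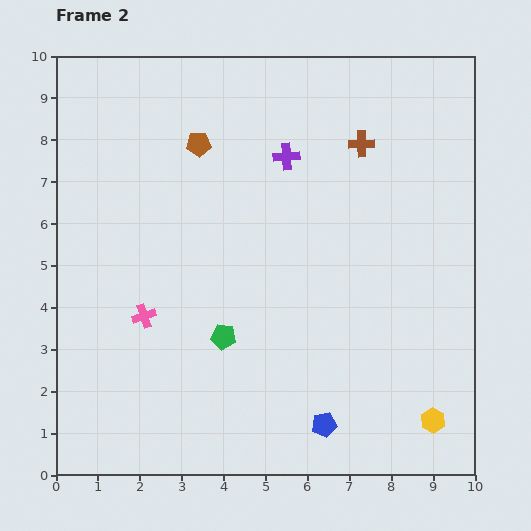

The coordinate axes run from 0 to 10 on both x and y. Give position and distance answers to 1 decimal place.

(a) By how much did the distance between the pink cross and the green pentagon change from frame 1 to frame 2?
+1.0

Distance in frame 1: 1.0. Distance in frame 2: 2.0.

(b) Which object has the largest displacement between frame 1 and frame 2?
the purple cross

(moved 4.0; next 2.3)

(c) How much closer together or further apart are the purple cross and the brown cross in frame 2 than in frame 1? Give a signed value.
+0.7

Distance in frame 1: 1.1. Distance in frame 2: 1.8.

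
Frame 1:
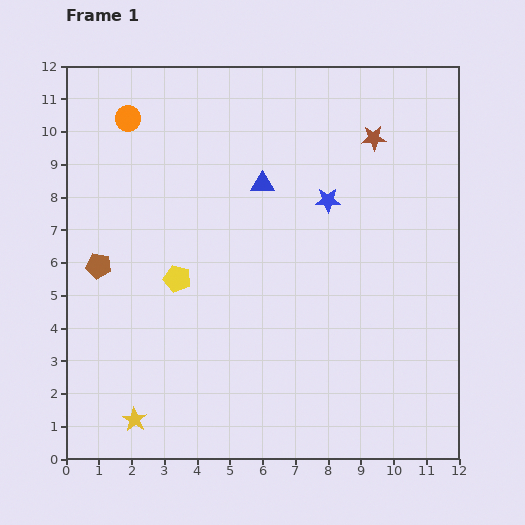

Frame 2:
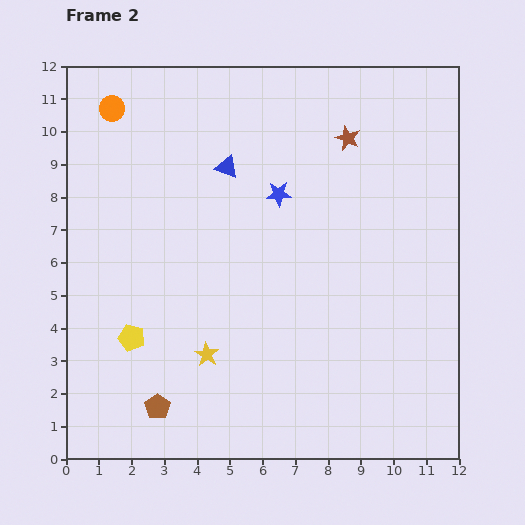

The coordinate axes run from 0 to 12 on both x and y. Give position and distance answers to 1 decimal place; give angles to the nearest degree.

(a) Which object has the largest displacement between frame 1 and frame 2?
the brown pentagon

(moved 4.7; next 3.0)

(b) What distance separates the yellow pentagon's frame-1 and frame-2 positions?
2.3

The yellow pentagon moved from (3.4, 5.5) to (2.0, 3.7), a distance of √(1.4² + 1.8²) ≈ 2.3.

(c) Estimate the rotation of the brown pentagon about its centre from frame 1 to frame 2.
27° clockwise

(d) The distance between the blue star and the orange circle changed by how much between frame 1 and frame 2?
-0.9

Distance in frame 1: 6.6. Distance in frame 2: 5.7.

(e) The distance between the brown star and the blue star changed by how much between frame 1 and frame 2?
+0.3

Distance in frame 1: 2.4. Distance in frame 2: 2.7.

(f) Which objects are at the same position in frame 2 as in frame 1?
none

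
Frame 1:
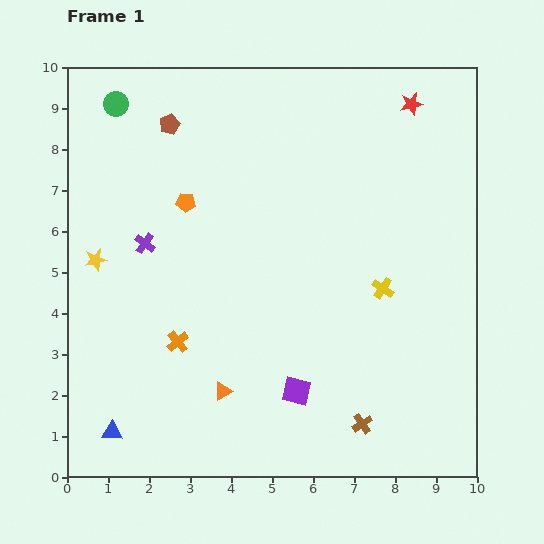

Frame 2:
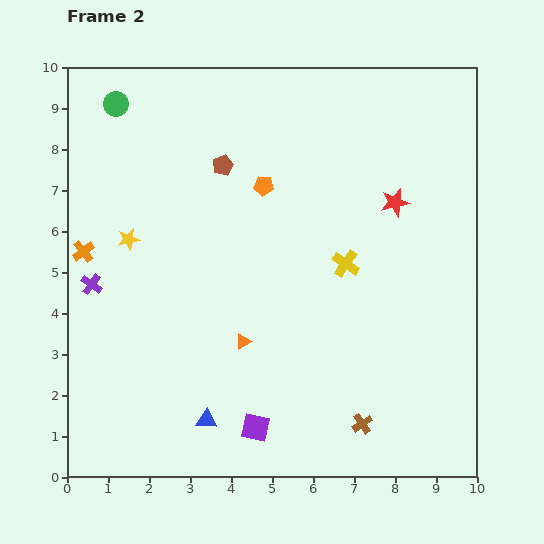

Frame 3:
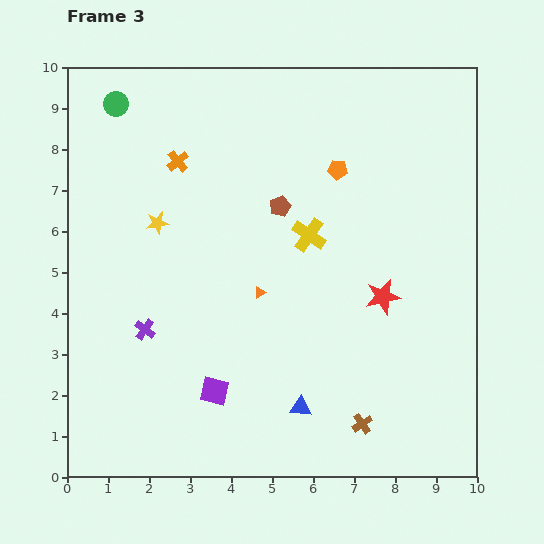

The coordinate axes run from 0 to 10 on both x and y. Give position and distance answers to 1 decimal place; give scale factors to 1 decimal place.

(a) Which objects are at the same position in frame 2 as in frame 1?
the green circle, the brown cross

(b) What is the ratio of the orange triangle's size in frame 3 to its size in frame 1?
0.7×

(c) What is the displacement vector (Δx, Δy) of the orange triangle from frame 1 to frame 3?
(0.9, 2.4)

The orange triangle was at (3.8, 2.1) in frame 1 and (4.7, 4.5) in frame 3.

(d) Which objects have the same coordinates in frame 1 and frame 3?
the green circle, the brown cross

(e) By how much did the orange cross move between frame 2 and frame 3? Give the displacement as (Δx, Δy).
(2.3, 2.2)

The orange cross was at (0.4, 5.5) in frame 2 and (2.7, 7.7) in frame 3.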